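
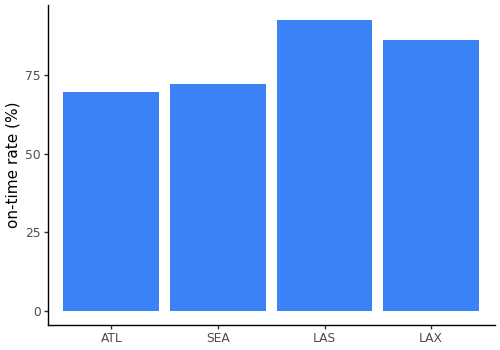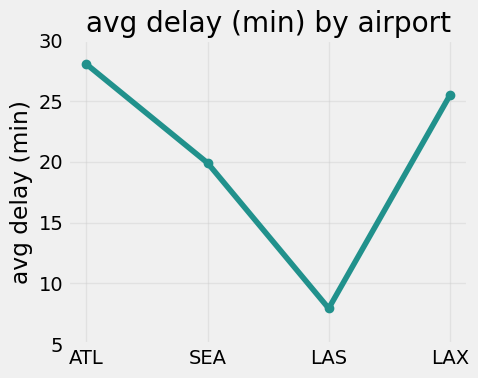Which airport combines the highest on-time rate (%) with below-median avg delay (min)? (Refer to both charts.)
LAS

Chart 2 median avg delay (min) ≈ 25; below-median airports: SEA, LAS. Among those, LAS has the highest on-time rate (%) (≈ 90).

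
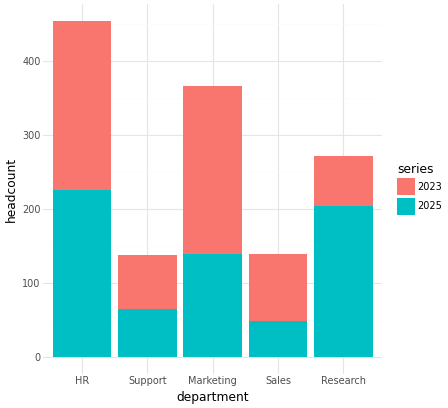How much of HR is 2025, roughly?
≈ 250

2025 top ≈ 250, bottom ≈ 0; segment ≈ 250.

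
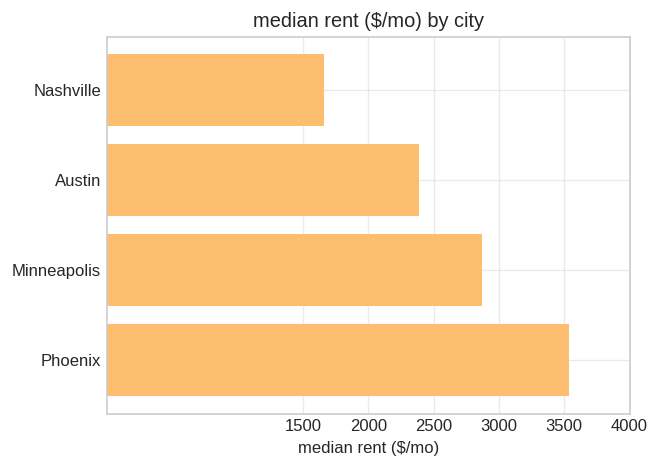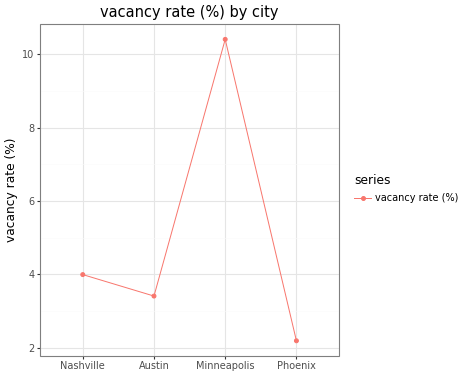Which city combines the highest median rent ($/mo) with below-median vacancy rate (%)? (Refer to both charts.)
Chart 2 median vacancy rate (%) ≈ 4; below-median cities: Austin, Phoenix. Among those, Phoenix has the highest median rent ($/mo) (≈ 3500).

Phoenix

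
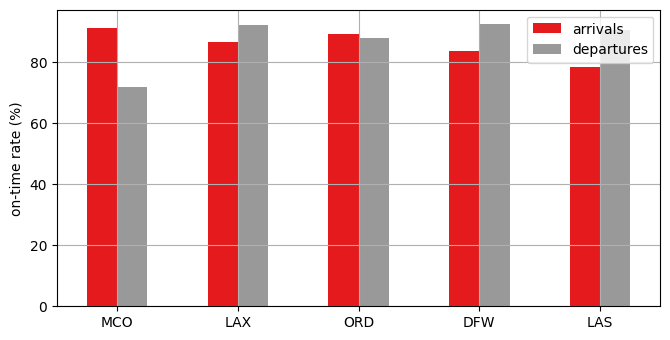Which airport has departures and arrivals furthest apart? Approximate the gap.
MCO, ≈ 20 %

MCO: departures ≈ 70, arrivals ≈ 90 → gap ≈ 20. Next-largest (LAS) is only ≈ 10.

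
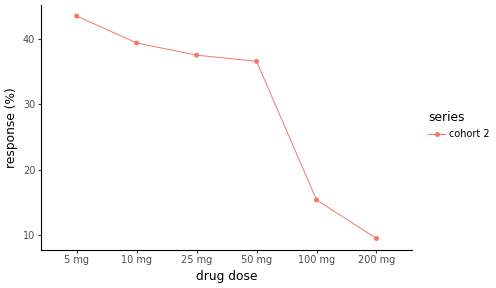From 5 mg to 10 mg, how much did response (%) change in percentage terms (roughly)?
5 mg ≈ 45, 10 mg ≈ 40; (40 − 45) / 45 ≈ -11.1%.

≈ -11.1%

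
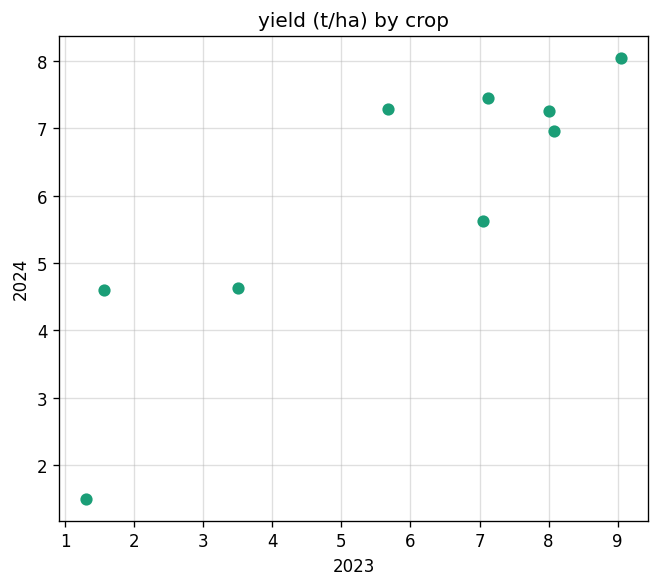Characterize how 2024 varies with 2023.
positive, strong

Points are positively correlated; strong (|r| ≈ 0.9).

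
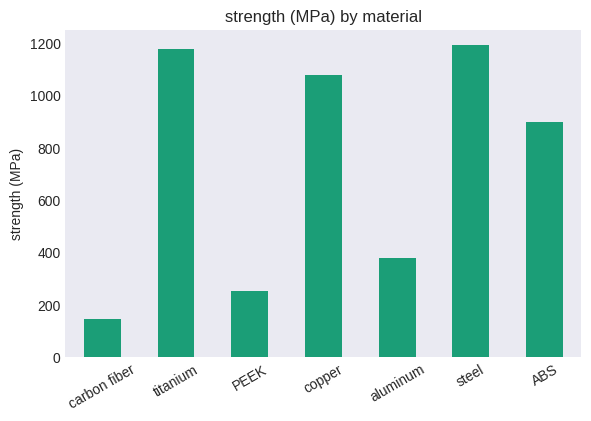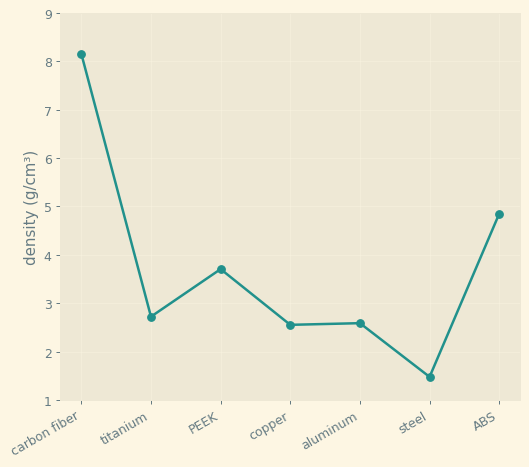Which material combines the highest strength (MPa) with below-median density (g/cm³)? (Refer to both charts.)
Chart 2 median density (g/cm³) ≈ 3; below-median materials: copper, aluminum, steel. Among those, steel has the highest strength (MPa) (≈ 1200).

steel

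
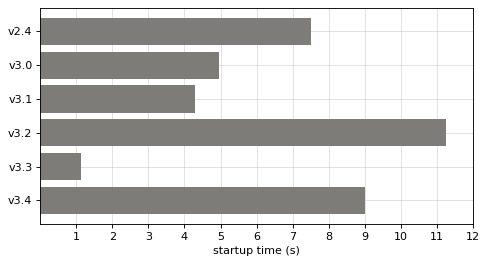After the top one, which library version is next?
v3.4

Top 3: v3.2 ≈ 11, v3.4 ≈ 9, v2.4 ≈ 7.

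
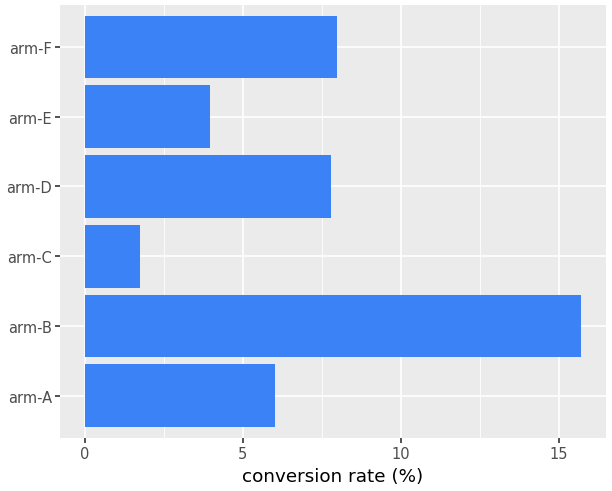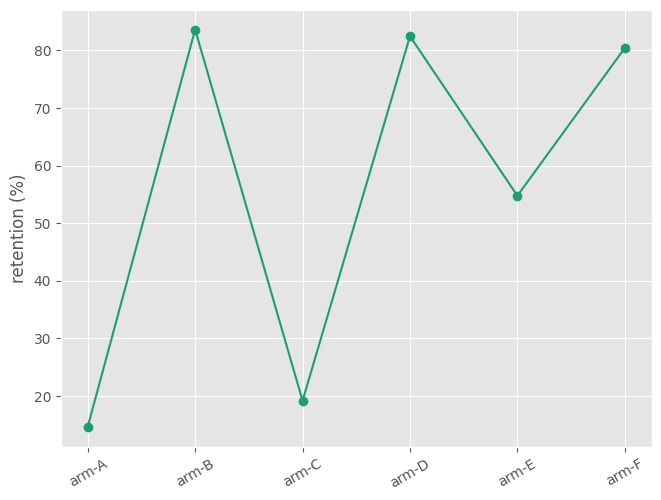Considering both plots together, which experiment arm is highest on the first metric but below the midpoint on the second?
Chart 2 median retention (%) ≈ 70; below-median experiment arms: arm-A, arm-C, arm-E. Among those, arm-A has the highest conversion rate (%) (≈ 6).

arm-A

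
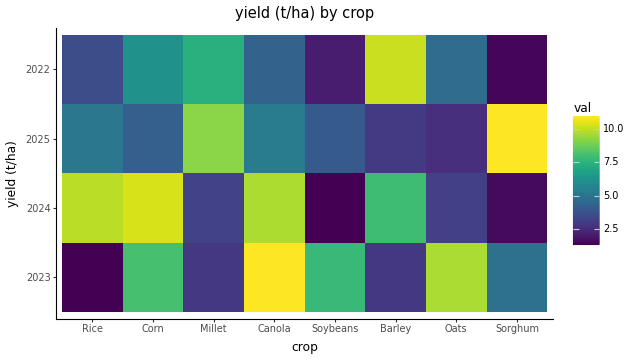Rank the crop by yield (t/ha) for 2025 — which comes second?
Millet

Top 3 for 2025: Sorghum ≈ 11, Millet ≈ 9, Canola ≈ 5.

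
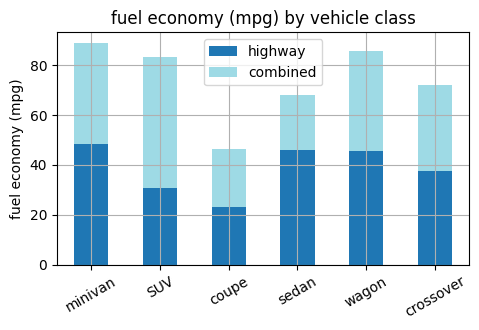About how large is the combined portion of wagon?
combined top ≈ 90, bottom ≈ 50; segment ≈ 40.

≈ 40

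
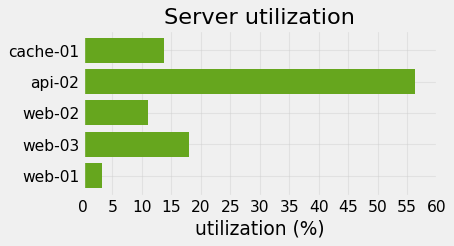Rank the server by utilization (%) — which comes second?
web-03

Top 3: api-02 ≈ 55, web-03 ≈ 20, cache-01 ≈ 15.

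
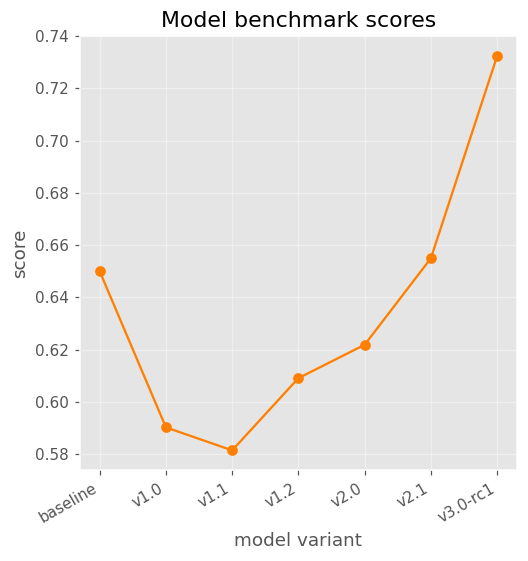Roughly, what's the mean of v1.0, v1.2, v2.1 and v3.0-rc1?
(0.60 + 0.60 + 0.66 + 0.74) / 4 ≈ 0.65.

≈ 0.65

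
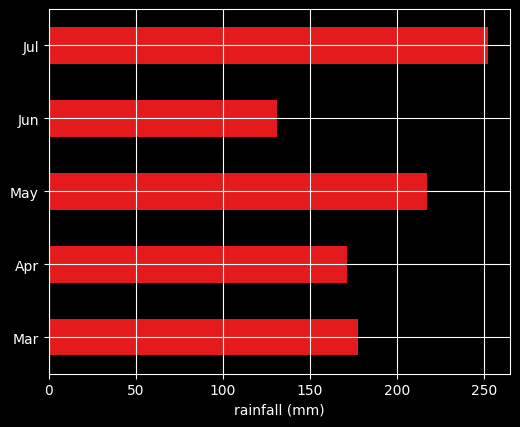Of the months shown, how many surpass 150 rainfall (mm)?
4

Above 150: Mar, Apr, May, Jul.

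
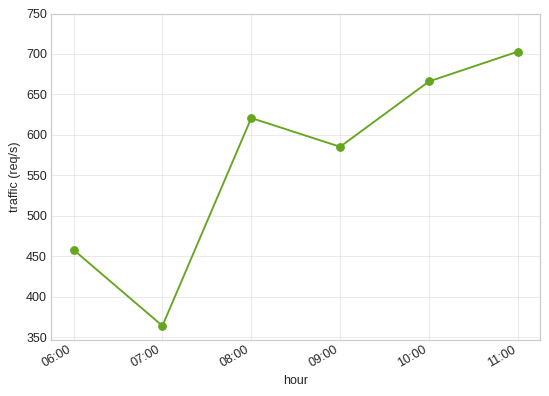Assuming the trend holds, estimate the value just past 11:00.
≈ 750

Last three: 600, 650, 700 → slope ≈ 50/step → next ≈ 750.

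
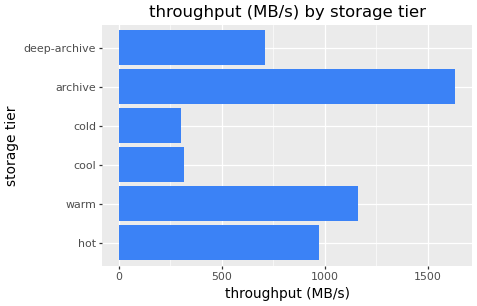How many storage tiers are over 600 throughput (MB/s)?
4

Above 600: hot, warm, archive, deep-archive.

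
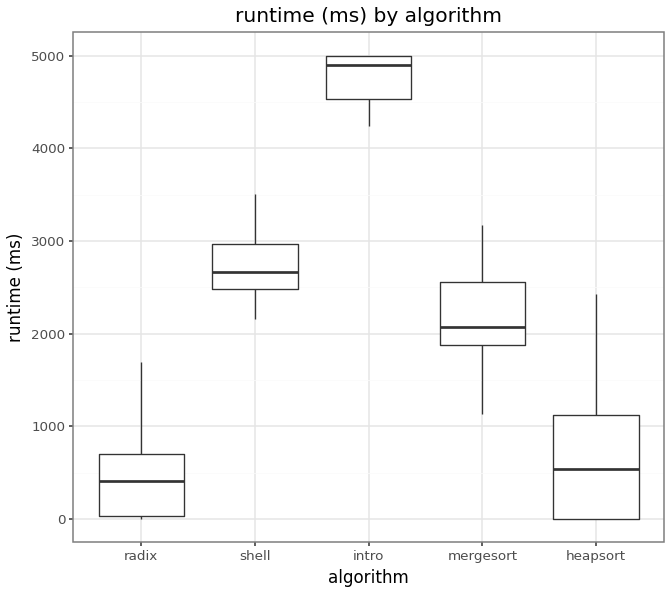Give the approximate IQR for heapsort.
Q3 ≈ 1000, Q1 ≈ 0; IQR ≈ 1000.

≈ 1000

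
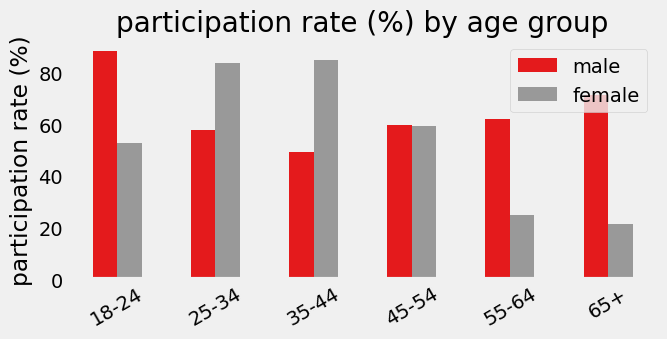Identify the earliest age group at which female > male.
25-34

18-24: female ≈ 50 vs male ≈ 90 (not yet); 25-34: female ≈ 80 vs male ≈ 60 (first crossover).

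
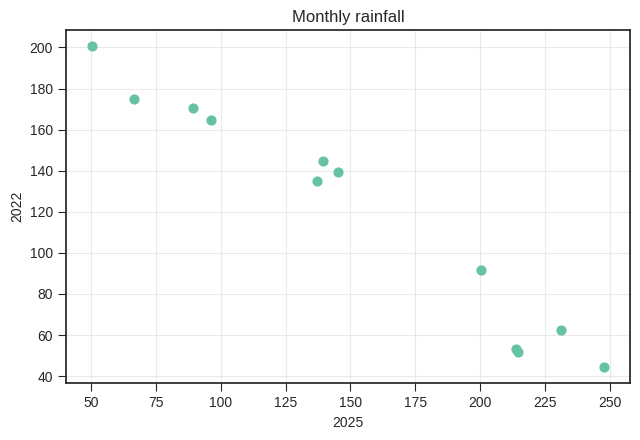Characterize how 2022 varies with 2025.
Points are negatively correlated; strong (|r| ≈ 1.0).

negative, strong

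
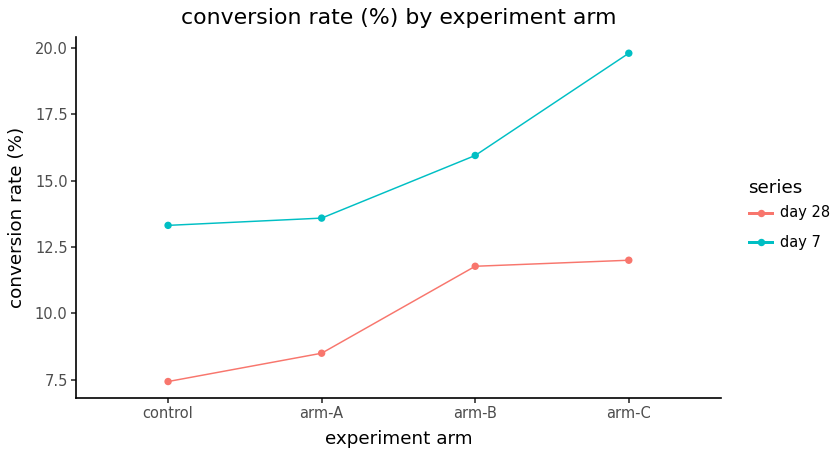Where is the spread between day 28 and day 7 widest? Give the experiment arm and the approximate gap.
arm-C, ≈ 8 %

arm-C: day 28 ≈ 12, day 7 ≈ 20 → gap ≈ 8. Next-largest (control) is only ≈ 6.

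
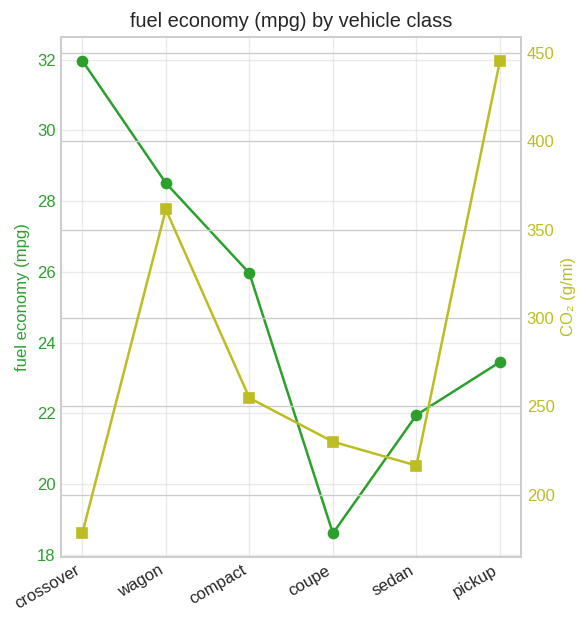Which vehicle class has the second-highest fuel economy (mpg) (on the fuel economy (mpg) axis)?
wagon

Top 3 (on the fuel economy (mpg) axis): crossover ≈ 32, wagon ≈ 28, compact ≈ 26.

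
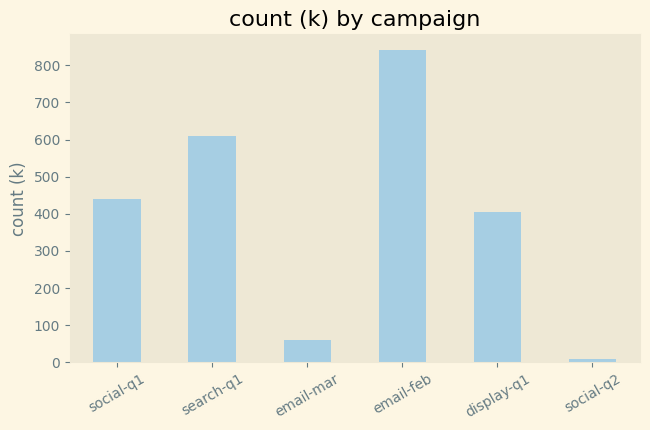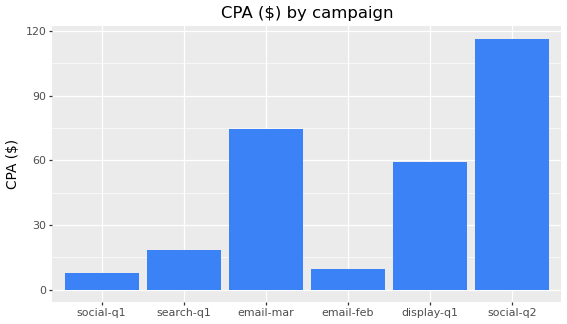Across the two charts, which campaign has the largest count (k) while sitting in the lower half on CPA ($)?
Chart 2 median CPA ($) ≈ 40; below-median campaigns: social-q1, search-q1, email-feb. Among those, email-feb has the highest count (k) (≈ 800).

email-feb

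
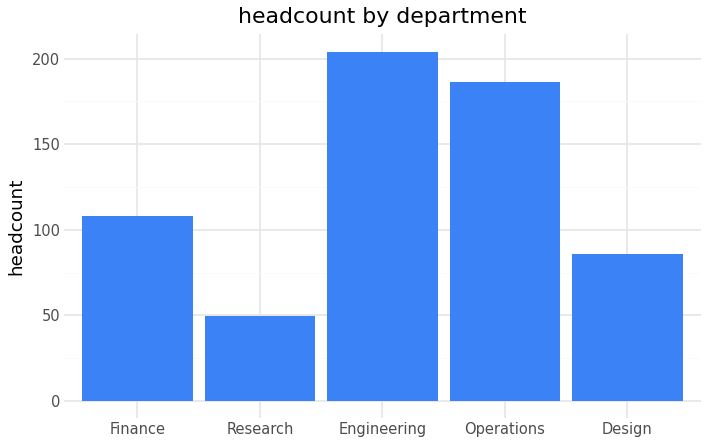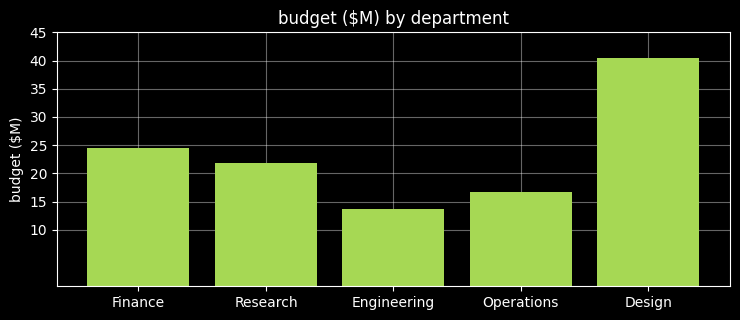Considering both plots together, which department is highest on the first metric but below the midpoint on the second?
Engineering

Chart 2 median budget ($M) ≈ 20; below-median departments: Engineering, Operations. Among those, Engineering has the highest headcount (≈ 200).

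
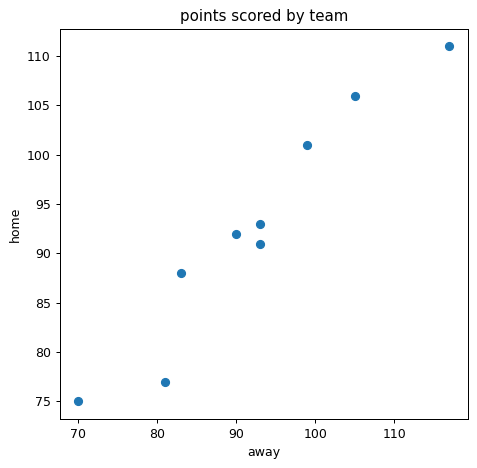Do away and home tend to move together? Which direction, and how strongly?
Points are positively correlated; strong (|r| ≈ 1.0).

positive, strong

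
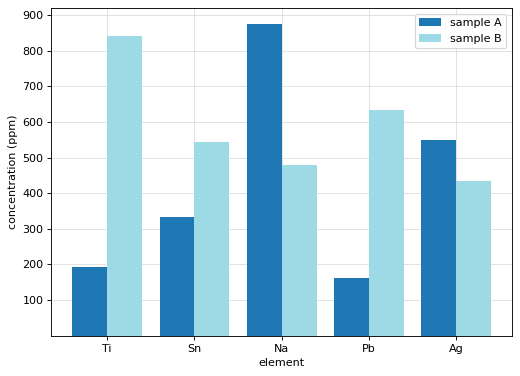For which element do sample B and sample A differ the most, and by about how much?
Ti: sample B ≈ 800, sample A ≈ 200 → gap ≈ 600. Next-largest (Pb) is only ≈ 400.

Ti, ≈ 600 ppm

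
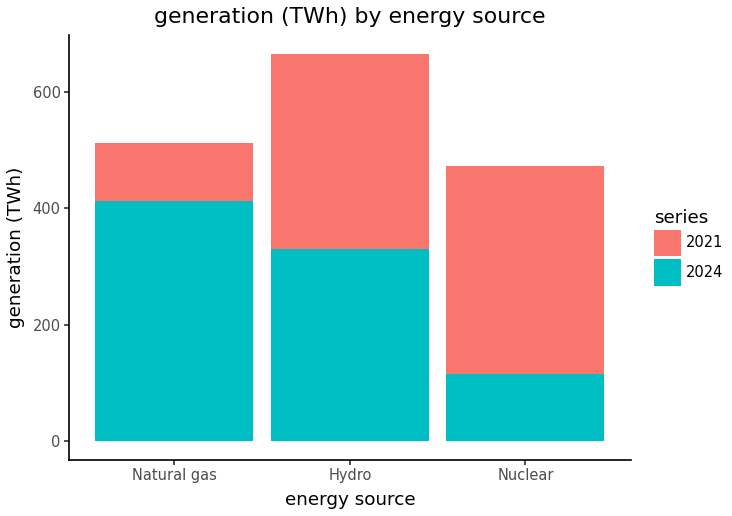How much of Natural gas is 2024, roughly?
≈ 400

2024 top ≈ 400, bottom ≈ 0; segment ≈ 400.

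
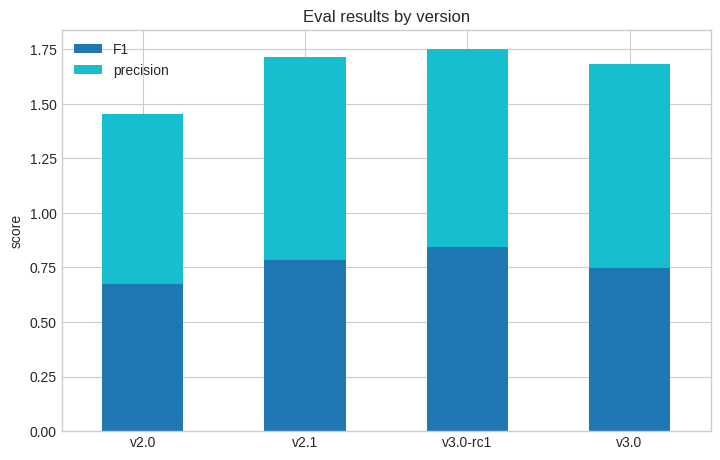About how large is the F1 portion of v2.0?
F1 top ≈ 0.6, bottom ≈ 0.0; segment ≈ 0.6.

≈ 0.6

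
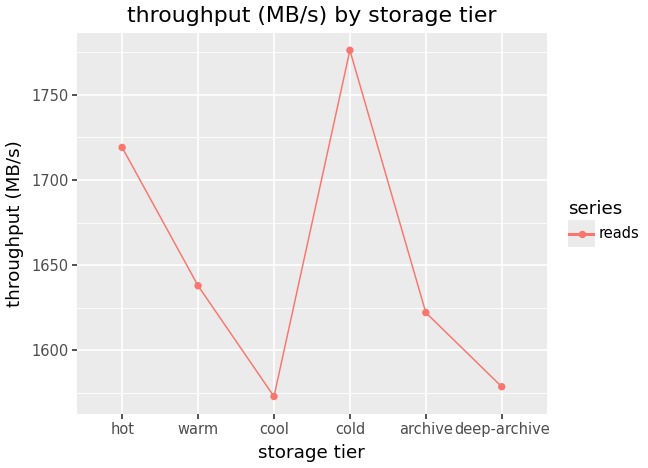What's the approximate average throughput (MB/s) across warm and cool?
(1640 + 1580) / 2 ≈ 1610.

≈ 1610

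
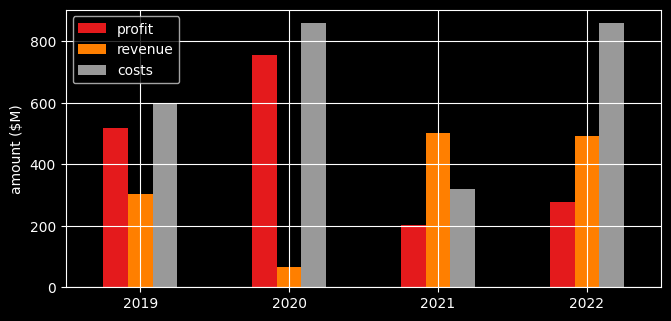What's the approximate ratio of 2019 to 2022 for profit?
2019 ≈ 500, 2022 ≈ 300; 500/300 ≈ 1.67.

≈ 1.67×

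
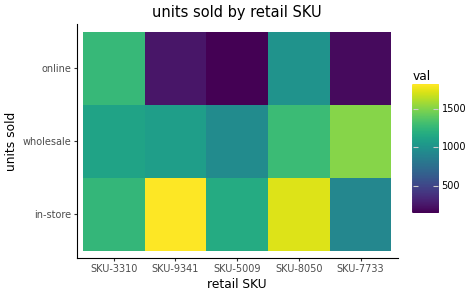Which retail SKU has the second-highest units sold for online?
SKU-8050

Top 3 for online: SKU-3310 ≈ 1200, SKU-8050 ≈ 1000, SKU-9341 ≈ 200.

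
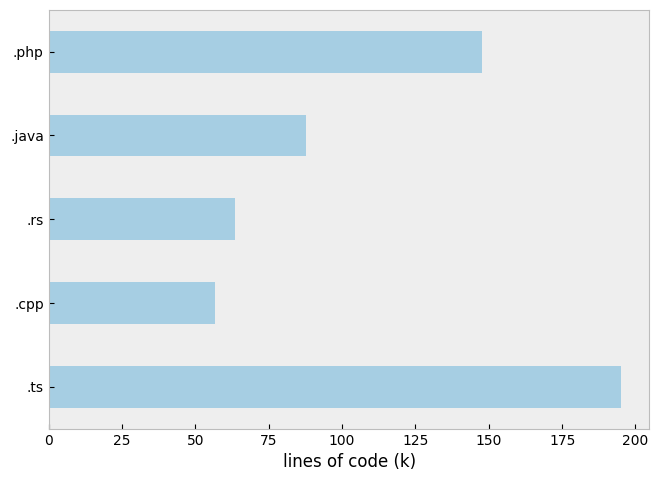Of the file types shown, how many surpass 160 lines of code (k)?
1

Above 160: .ts.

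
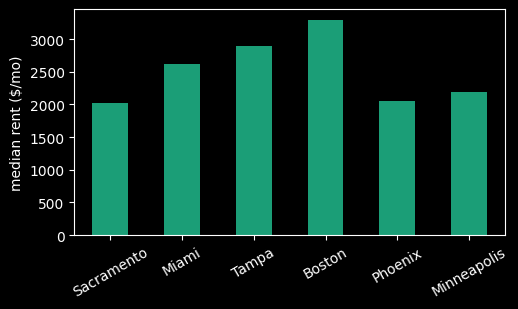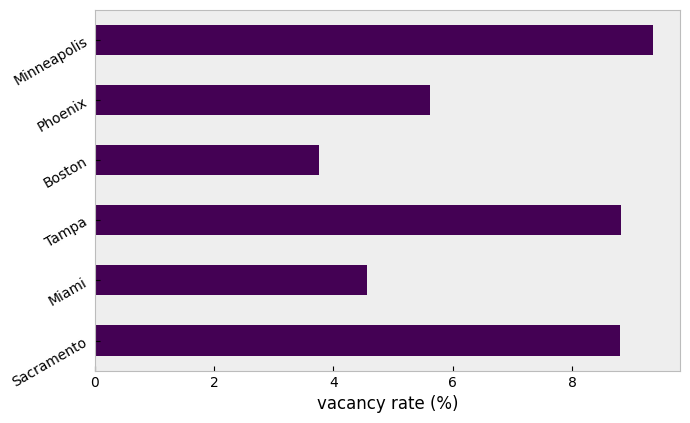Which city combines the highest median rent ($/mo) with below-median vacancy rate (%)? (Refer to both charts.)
Chart 2 median vacancy rate (%) ≈ 7; below-median cities: Miami, Boston, Phoenix. Among those, Boston has the highest median rent ($/mo) (≈ 3500).

Boston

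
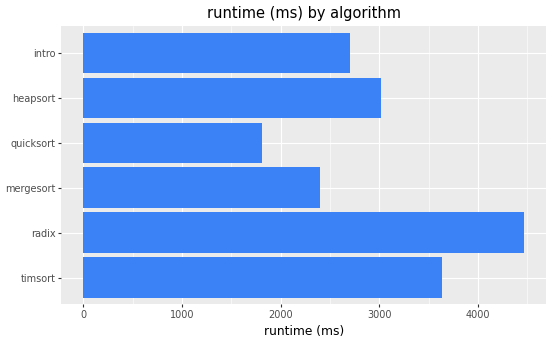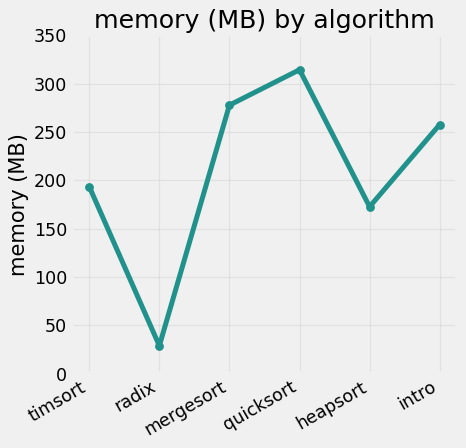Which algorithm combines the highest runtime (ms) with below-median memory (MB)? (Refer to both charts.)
Chart 2 median memory (MB) ≈ 250; below-median algorithms: timsort, radix, heapsort. Among those, radix has the highest runtime (ms) (≈ 4500).

radix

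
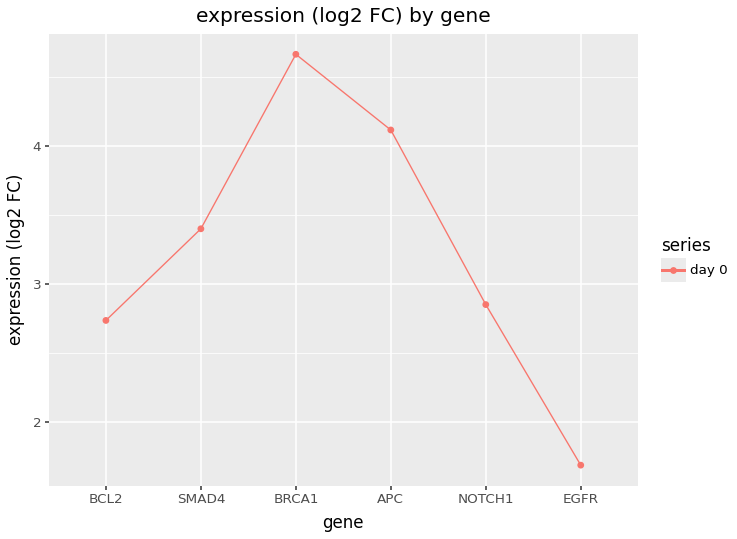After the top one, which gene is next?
Top 3: BRCA1 ≈ 4.5, APC ≈ 4.0, SMAD4 ≈ 3.5.

APC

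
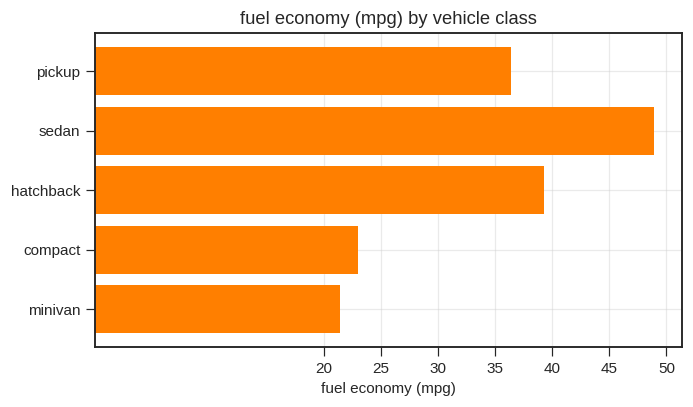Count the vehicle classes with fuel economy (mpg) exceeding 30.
3

Above 30: pickup, sedan, hatchback.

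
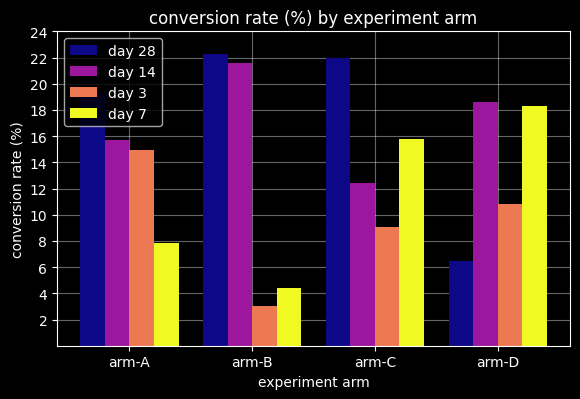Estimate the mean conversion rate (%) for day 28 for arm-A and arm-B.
≈ 21

(20 + 22) / 2 ≈ 21.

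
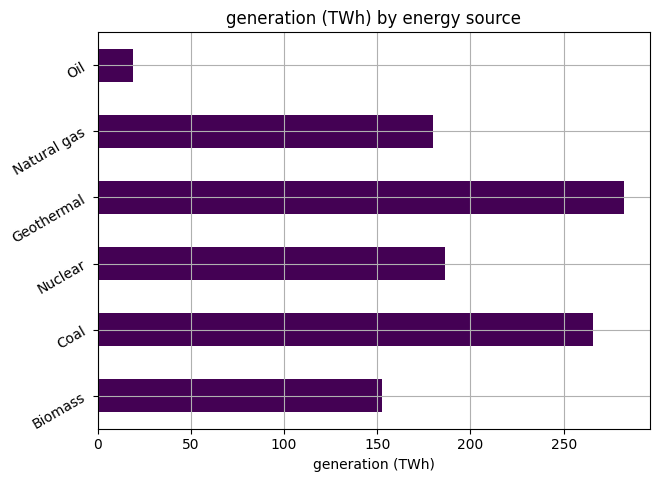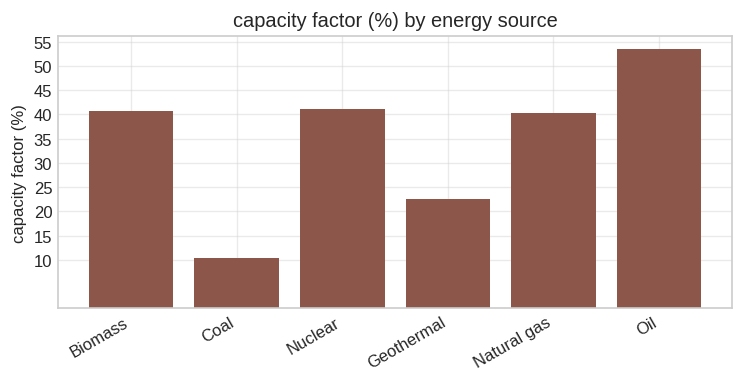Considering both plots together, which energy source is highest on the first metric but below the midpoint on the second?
Geothermal

Chart 2 median capacity factor (%) ≈ 40; below-median energy sources: Coal, Geothermal, Natural gas. Among those, Geothermal has the highest generation (TWh) (≈ 300).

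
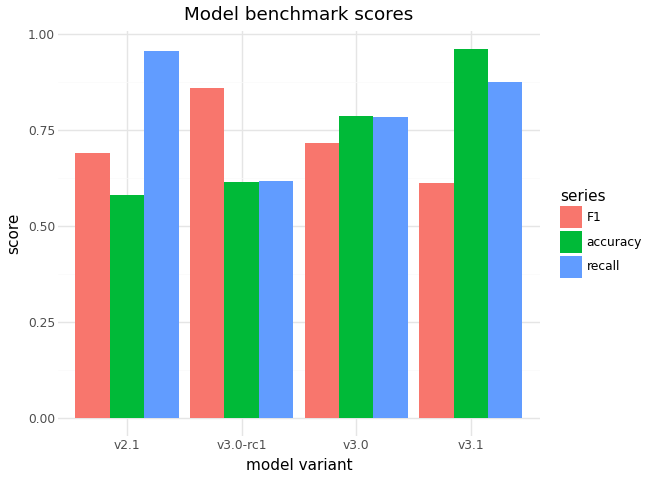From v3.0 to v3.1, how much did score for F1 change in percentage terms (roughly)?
≈ -14.3%

v3.0 ≈ 0.7, v3.1 ≈ 0.6; (0.6 − 0.7) / 0.7 ≈ -14.3%.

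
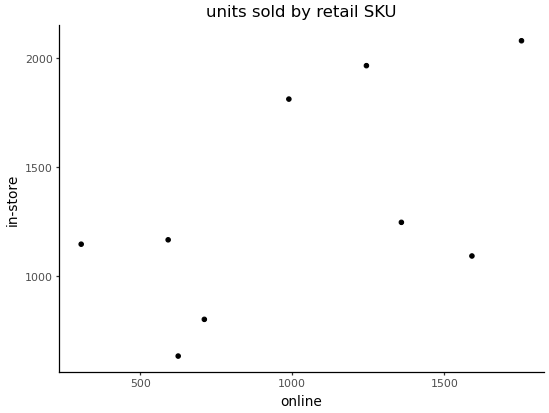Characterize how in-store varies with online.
Points are positively correlated; moderate (|r| ≈ 0.6).

positive, moderate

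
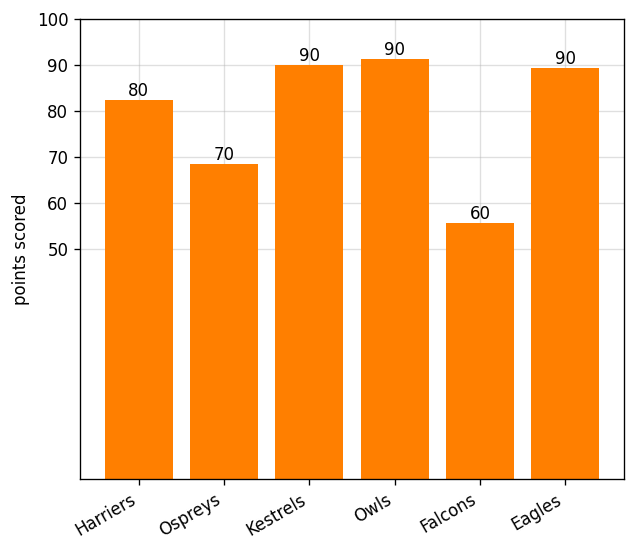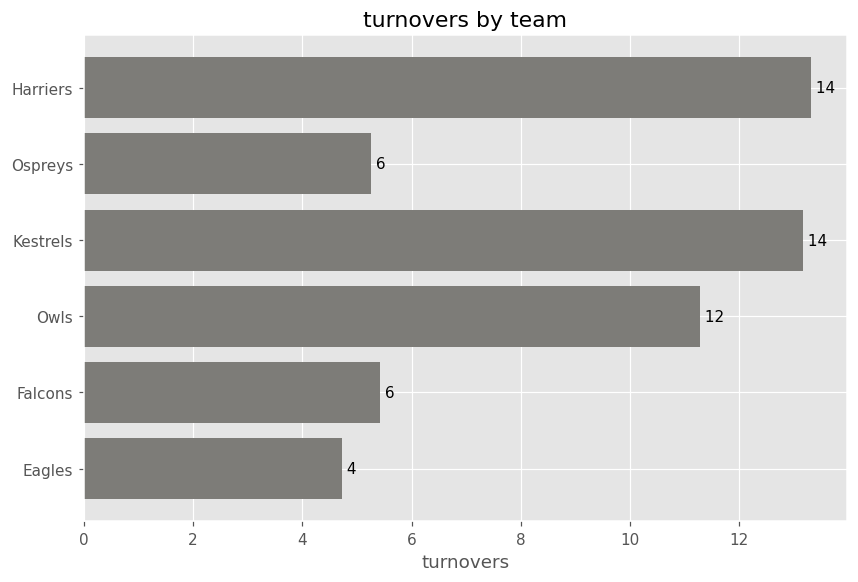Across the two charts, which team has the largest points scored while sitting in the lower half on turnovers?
Eagles

Chart 2 median turnovers ≈ 8; below-median teams: Ospreys, Falcons, Eagles. Among those, Eagles has the highest points scored (≈ 90).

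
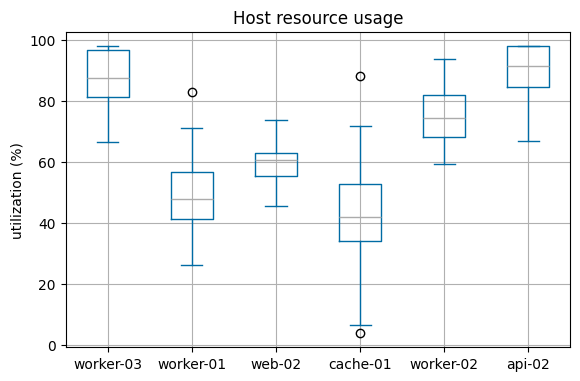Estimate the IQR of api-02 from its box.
≈ 15

Q3 ≈ 100, Q1 ≈ 85; IQR ≈ 15.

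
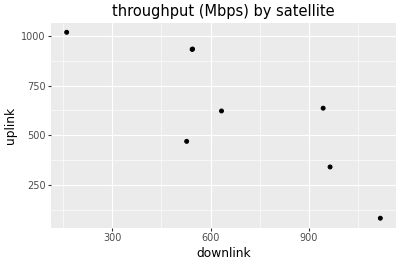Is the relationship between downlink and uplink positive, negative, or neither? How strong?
negative, strong

Points are negatively correlated; strong (|r| ≈ 0.8).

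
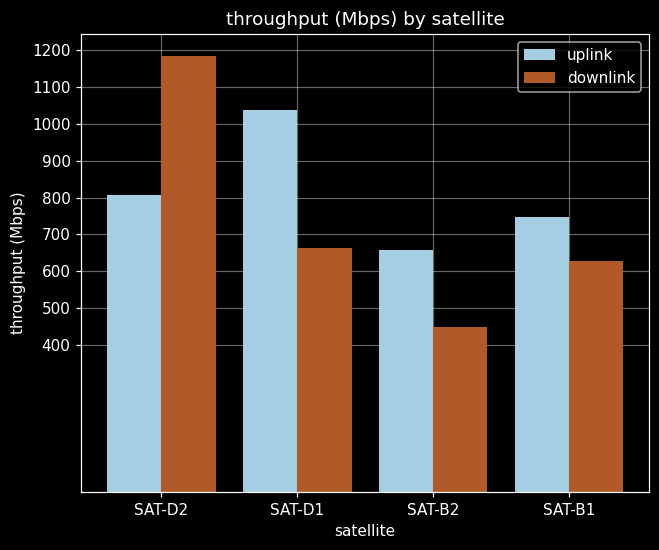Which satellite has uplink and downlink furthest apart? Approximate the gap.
SAT-D2, ≈ 400 Mbps

SAT-D2: uplink ≈ 800, downlink ≈ 1200 → gap ≈ 400. Next-largest (SAT-D1) is only ≈ 300.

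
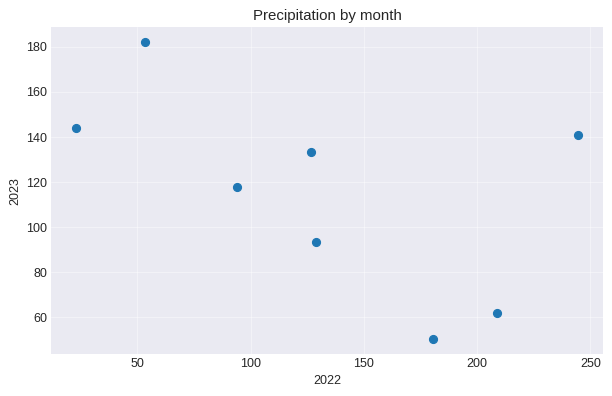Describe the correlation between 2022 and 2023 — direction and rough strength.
Points are negatively correlated; moderate (|r| ≈ 0.5).

negative, moderate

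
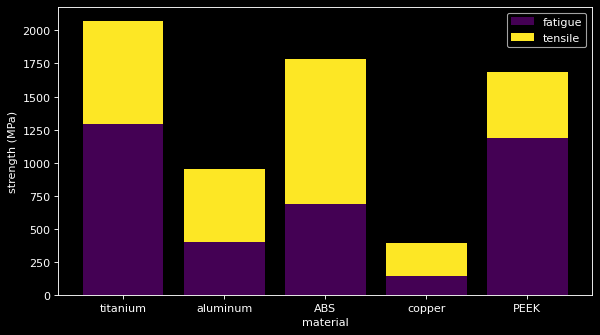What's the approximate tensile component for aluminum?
≈ 600

tensile top ≈ 1000, bottom ≈ 400; segment ≈ 600.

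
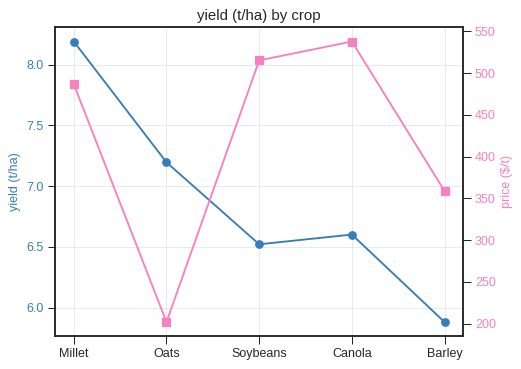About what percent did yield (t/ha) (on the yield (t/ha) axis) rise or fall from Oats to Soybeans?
Oats ≈ 7.2, Soybeans ≈ 6.6; (6.6 − 7.2) / 7.2 ≈ -8.3%.

≈ -8.3%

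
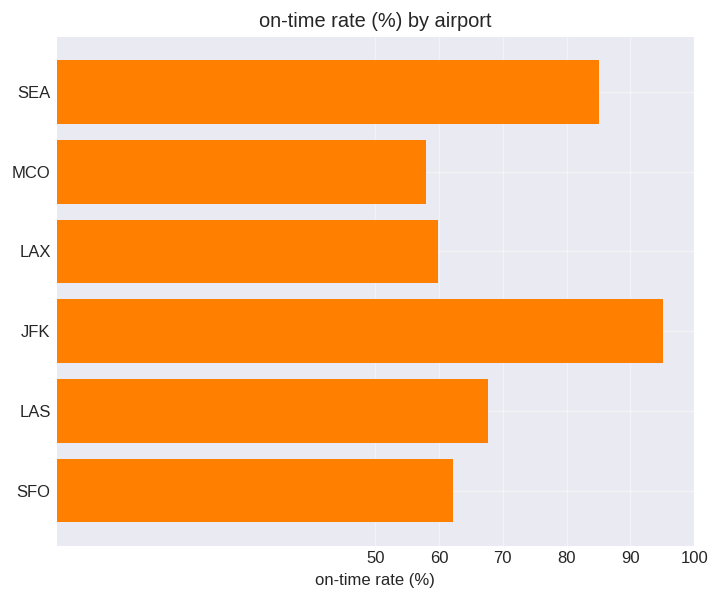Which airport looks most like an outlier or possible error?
JFK ≈ 100; the rest sit between ≈ 60 and ≈ 90.

JFK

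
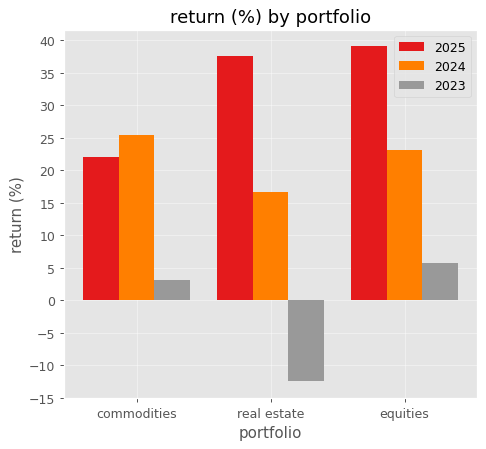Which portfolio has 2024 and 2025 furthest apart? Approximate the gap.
real estate, ≈ 25 %

real estate: 2024 ≈ 15, 2025 ≈ 40 → gap ≈ 25. Next-largest (equities) is only ≈ 15.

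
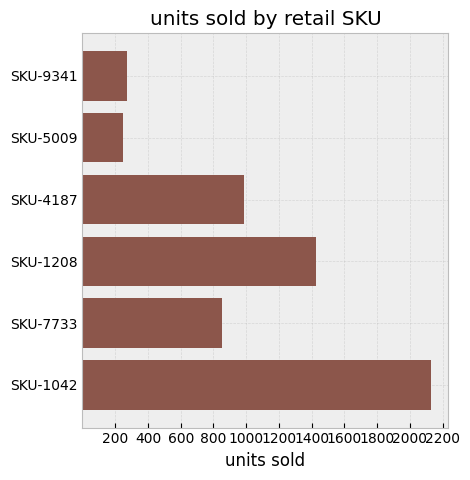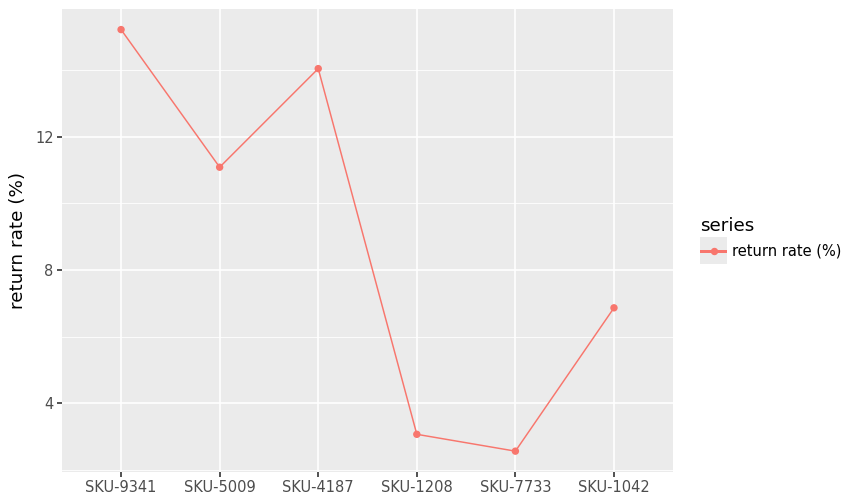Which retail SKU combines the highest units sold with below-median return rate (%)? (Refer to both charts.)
SKU-1042

Chart 2 median return rate (%) ≈ 8; below-median retail SKUs: SKU-1208, SKU-7733, SKU-1042. Among those, SKU-1042 has the highest units sold (≈ 2200).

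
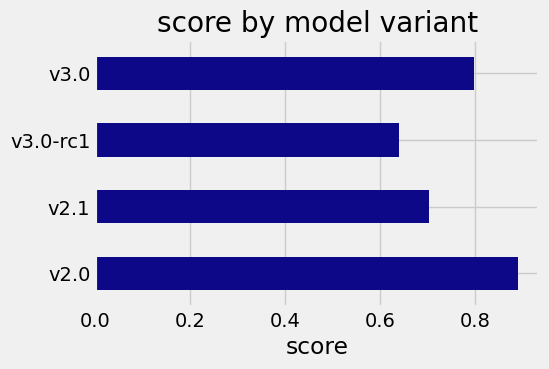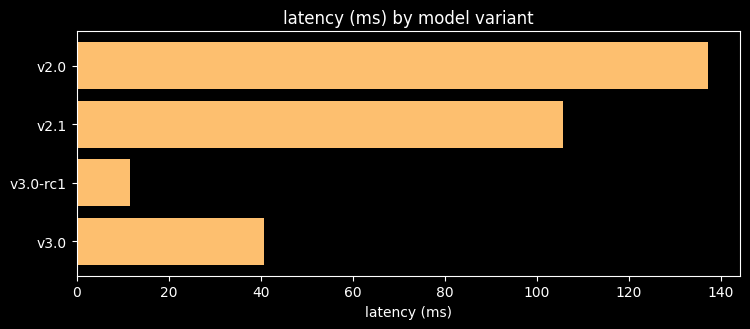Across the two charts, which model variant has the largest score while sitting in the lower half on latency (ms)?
Chart 2 median latency (ms) ≈ 80; below-median model variants: v3.0-rc1, v3.0. Among those, v3.0 has the highest score (≈ 0.8).

v3.0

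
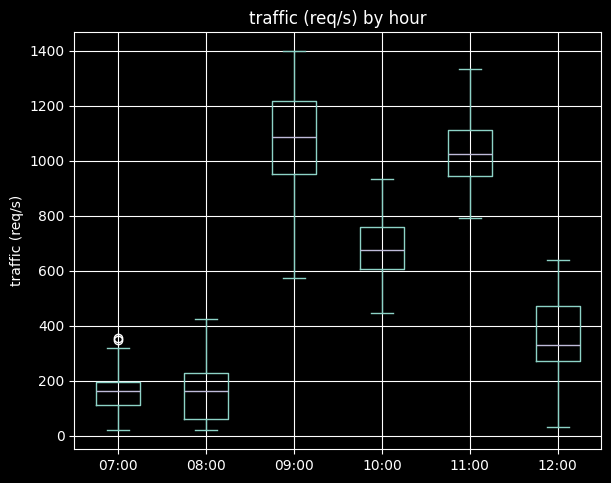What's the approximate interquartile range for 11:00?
Q3 ≈ 1100, Q1 ≈ 900; IQR ≈ 200.

≈ 200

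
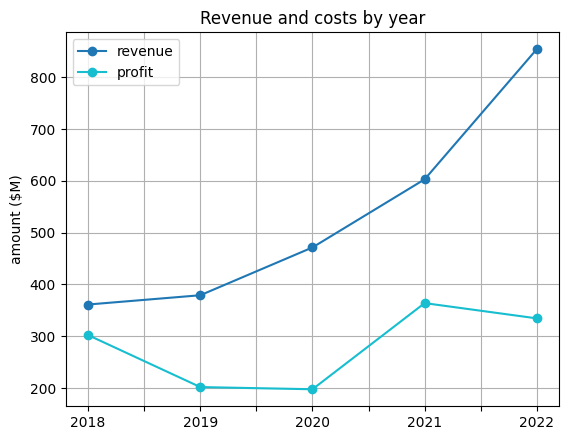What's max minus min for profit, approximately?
Max 2021 ≈ 400, min 2020 ≈ 200; range ≈ 200.

≈ 200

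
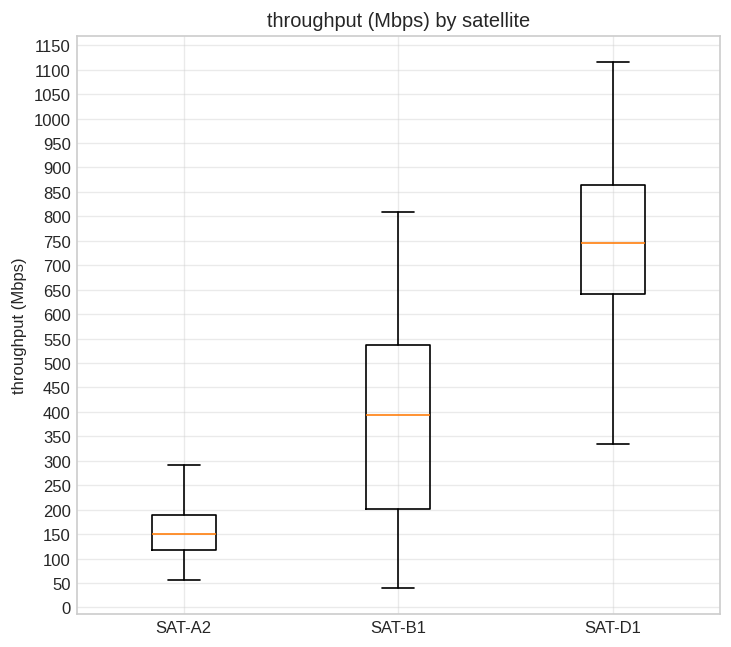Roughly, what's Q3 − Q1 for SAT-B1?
≈ 350

Q3 ≈ 550, Q1 ≈ 200; IQR ≈ 350.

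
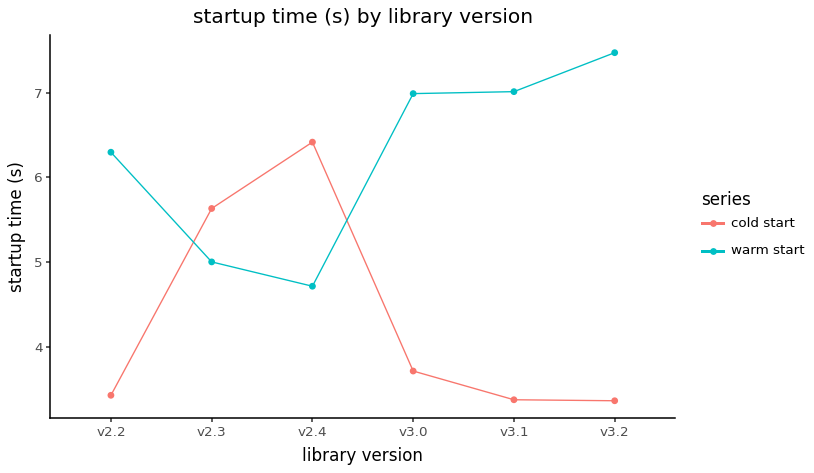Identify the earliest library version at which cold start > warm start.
v2.2: cold start ≈ 3.5 vs warm start ≈ 6.5 (not yet); v2.3: cold start ≈ 5.5 vs warm start ≈ 5.0 (first crossover).

v2.3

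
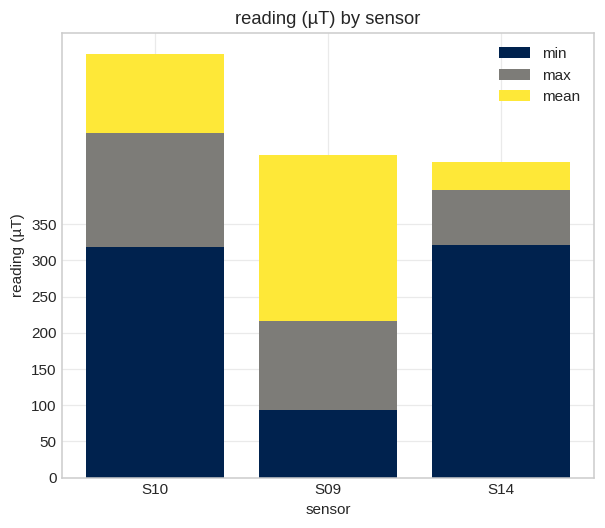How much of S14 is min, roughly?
min top ≈ 300, bottom ≈ 0; segment ≈ 300.

≈ 300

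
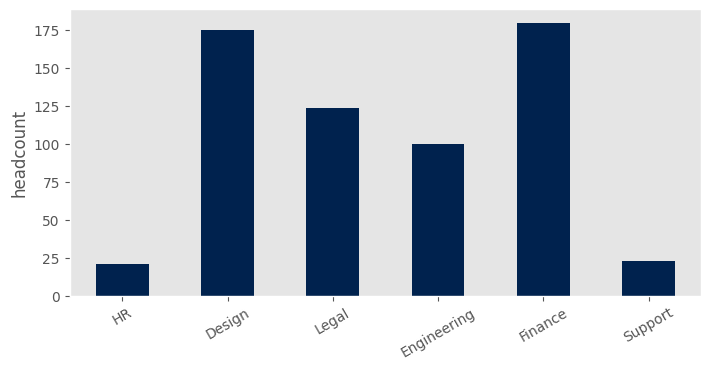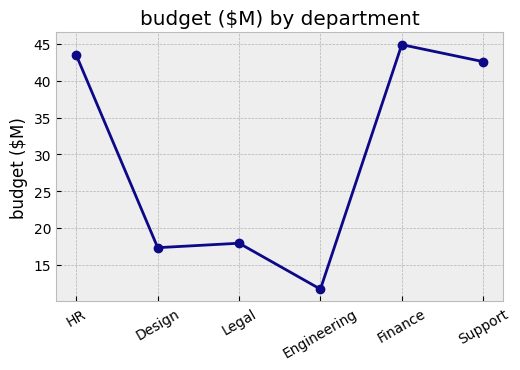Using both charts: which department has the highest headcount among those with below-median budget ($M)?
Chart 2 median budget ($M) ≈ 30; below-median departments: Design, Legal, Engineering. Among those, Design has the highest headcount (≈ 180).

Design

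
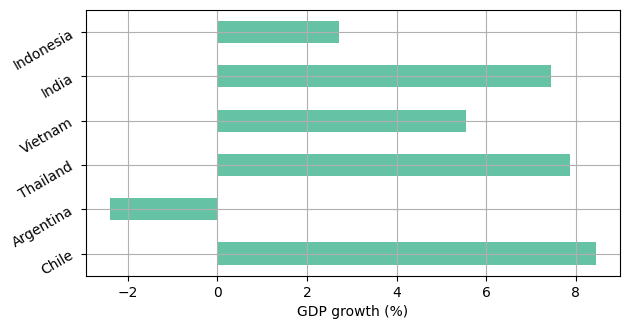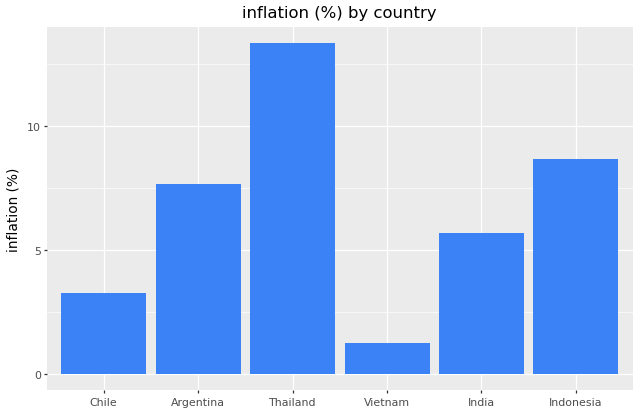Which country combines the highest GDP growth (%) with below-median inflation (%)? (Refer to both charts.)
Chile

Chart 2 median inflation (%) ≈ 6; below-median countries: Chile, Vietnam, India. Among those, Chile has the highest GDP growth (%) (≈ 8).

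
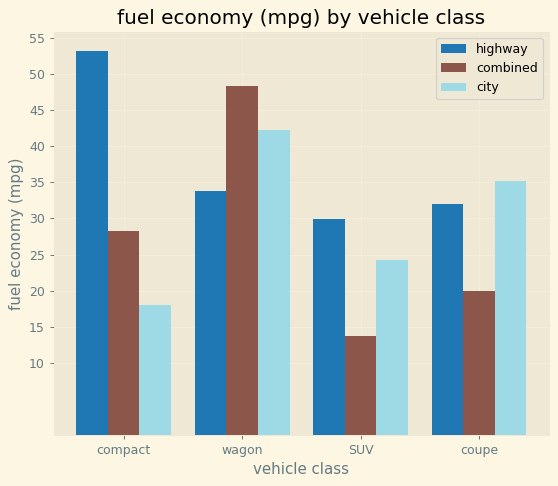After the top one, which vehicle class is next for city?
Top 3 for city: wagon ≈ 40, coupe ≈ 35, SUV ≈ 25.

coupe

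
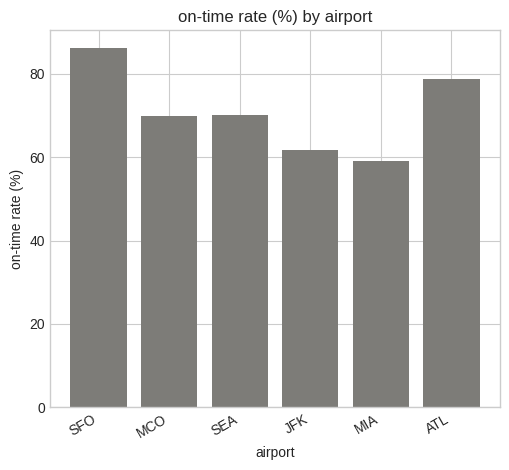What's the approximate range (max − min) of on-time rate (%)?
Max SFO ≈ 90, min MIA ≈ 60; range ≈ 30.

≈ 30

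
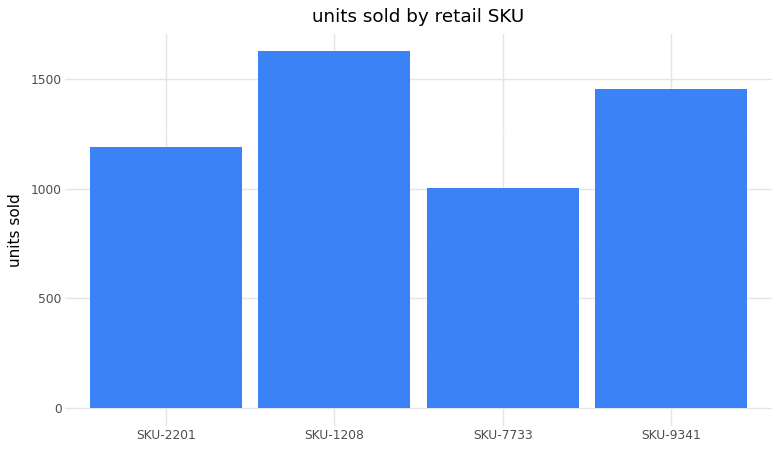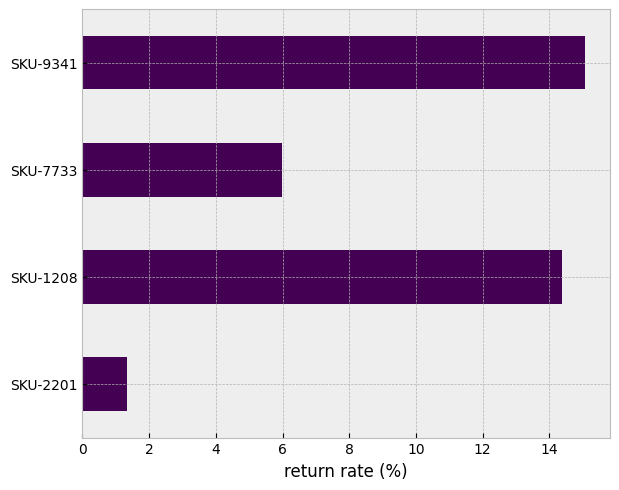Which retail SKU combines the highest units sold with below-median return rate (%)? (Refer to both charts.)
SKU-2201

Chart 2 median return rate (%) ≈ 10; below-median retail SKUs: SKU-2201, SKU-7733. Among those, SKU-2201 has the highest units sold (≈ 1200).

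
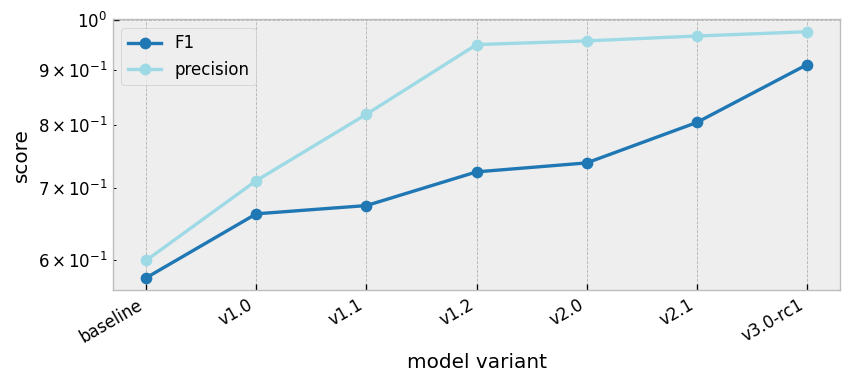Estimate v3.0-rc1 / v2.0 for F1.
≈ 1.2×

v3.0-rc1 ≈ 0.90, v2.0 ≈ 0.75; 0.90/0.75 ≈ 1.2.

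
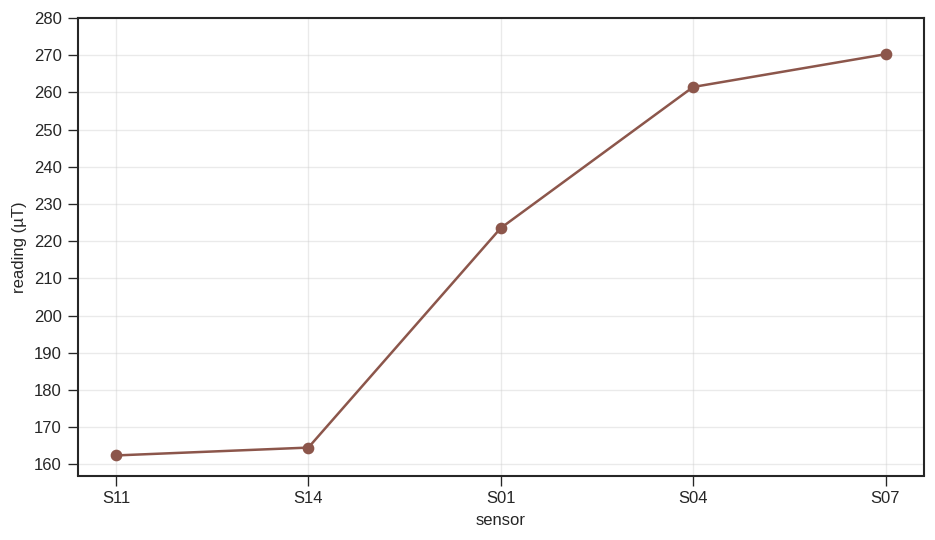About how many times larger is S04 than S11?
≈ 1.62×

S04 ≈ 260, S11 ≈ 160; 260/160 ≈ 1.62.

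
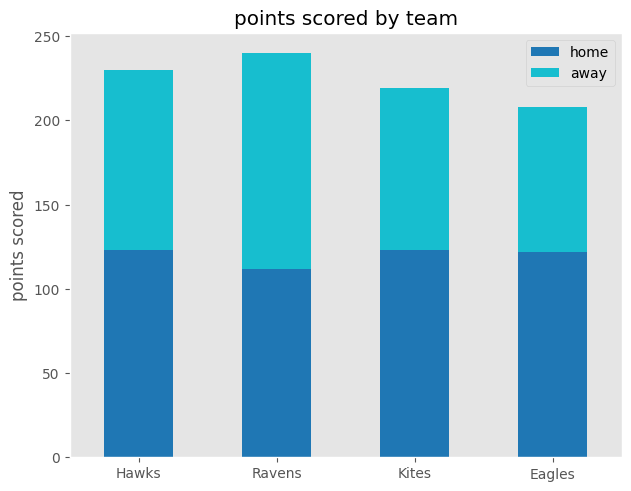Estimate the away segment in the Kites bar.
≈ 100

away top ≈ 220, bottom ≈ 120; segment ≈ 100.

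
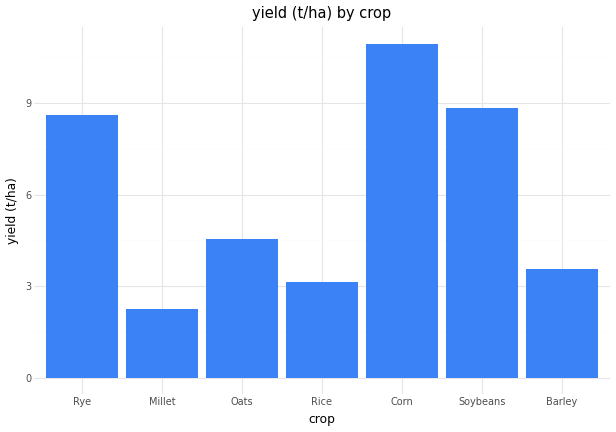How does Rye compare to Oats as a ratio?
≈ 1.8×

Rye ≈ 9, Oats ≈ 5; 9/5 ≈ 1.8.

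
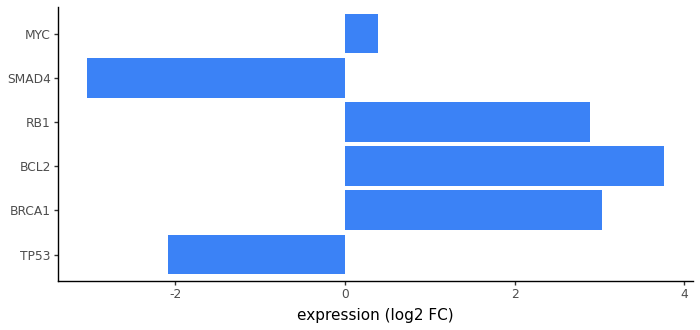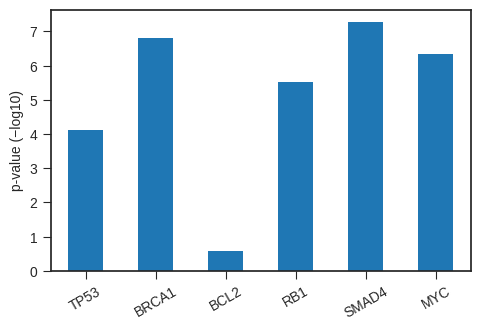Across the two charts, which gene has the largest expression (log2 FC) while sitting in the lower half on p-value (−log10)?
Chart 2 median p-value (−log10) ≈ 6; below-median genes: TP53, BCL2, RB1. Among those, BCL2 has the highest expression (log2 FC) (≈ 4).

BCL2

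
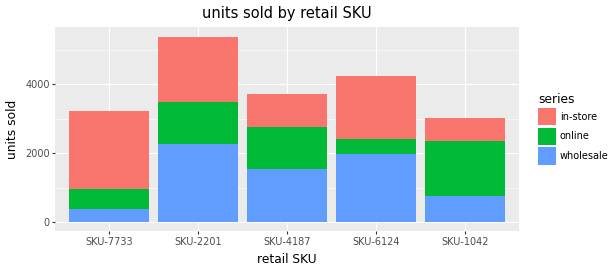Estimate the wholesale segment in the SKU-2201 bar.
≈ 2500

wholesale top ≈ 2500, bottom ≈ 0; segment ≈ 2500.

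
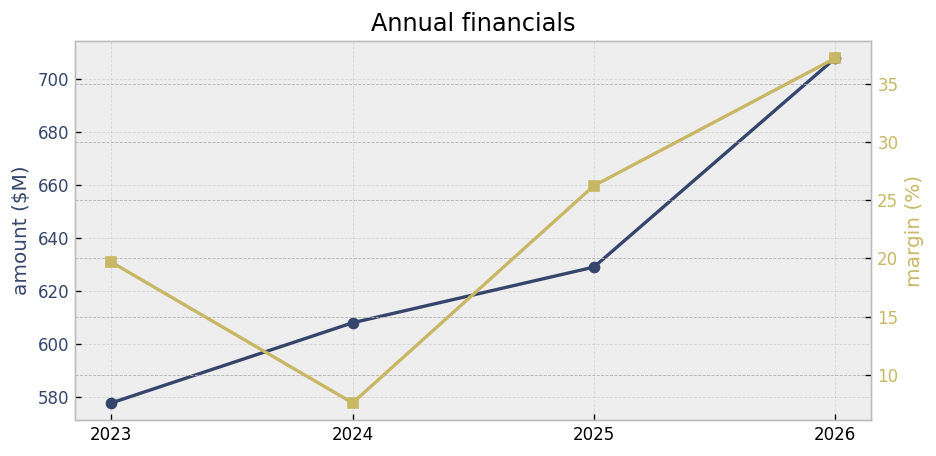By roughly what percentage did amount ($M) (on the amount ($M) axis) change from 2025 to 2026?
2025 ≈ 620, 2026 ≈ 700; (700 − 620) / 620 ≈ +12.9%.

≈ +12.9%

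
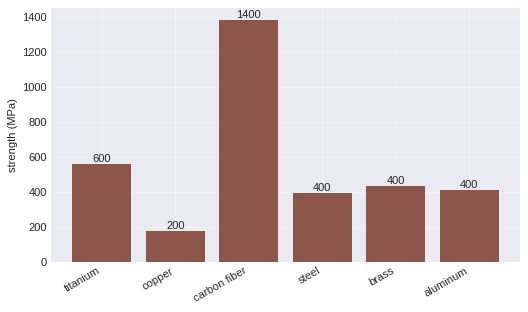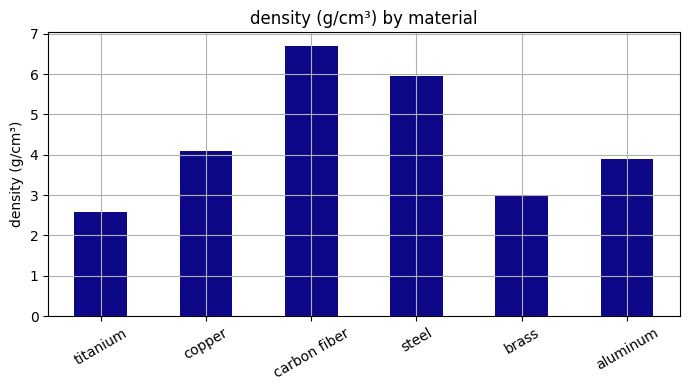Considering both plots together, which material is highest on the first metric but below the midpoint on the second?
Chart 2 median density (g/cm³) ≈ 4; below-median materials: titanium, brass, aluminum. Among those, titanium has the highest strength (MPa) (≈ 600).

titanium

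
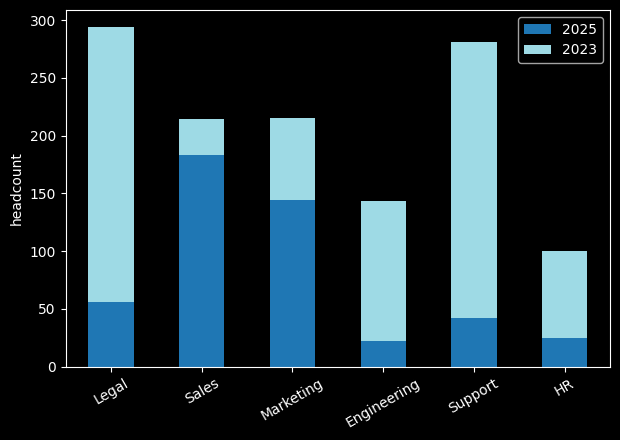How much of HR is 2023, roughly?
2023 top ≈ 100, bottom ≈ 25; segment ≈ 75.

≈ 75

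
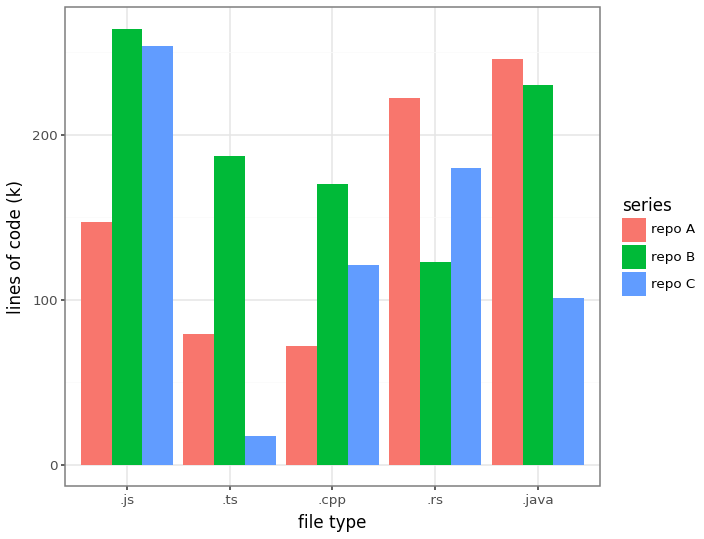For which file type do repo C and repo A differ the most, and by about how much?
.java: repo C ≈ 100, repo A ≈ 250 → gap ≈ 150. Next-largest (.js) is only ≈ 100.

.java, ≈ 150 k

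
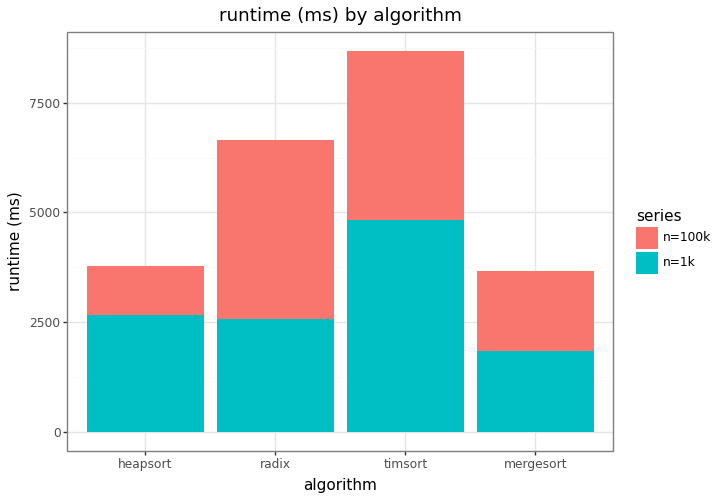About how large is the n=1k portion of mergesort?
n=1k top ≈ 2000, bottom ≈ 0; segment ≈ 2000.

≈ 2000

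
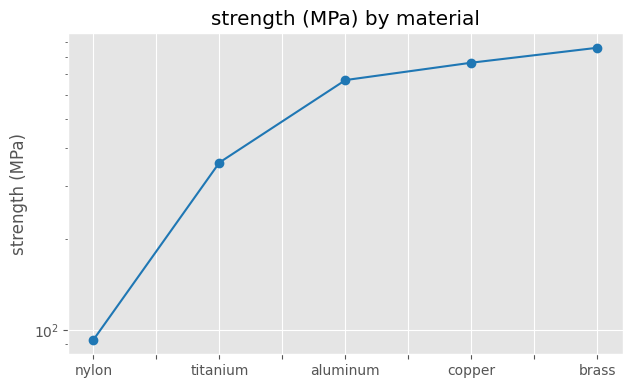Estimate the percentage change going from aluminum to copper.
≈ +14.3%

aluminum ≈ 700, copper ≈ 800; (800 − 700) / 700 ≈ +14.3%.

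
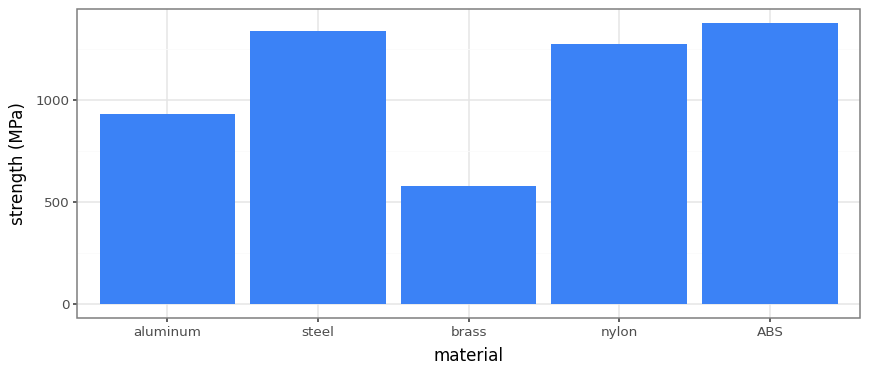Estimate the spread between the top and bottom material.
≈ 800

Max ABS ≈ 1400, min brass ≈ 600; range ≈ 800.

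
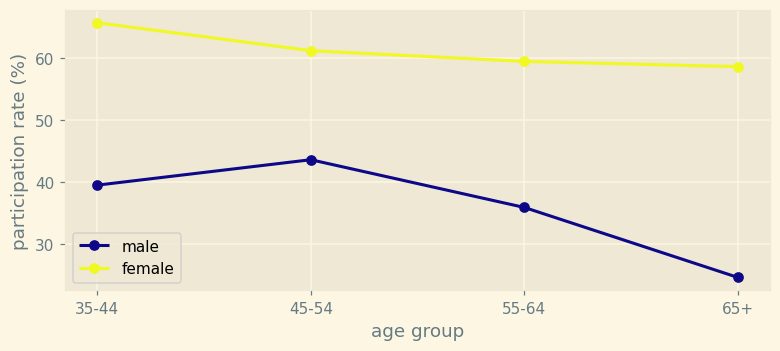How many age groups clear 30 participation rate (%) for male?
3

Above 30: 35-44, 45-54, 55-64.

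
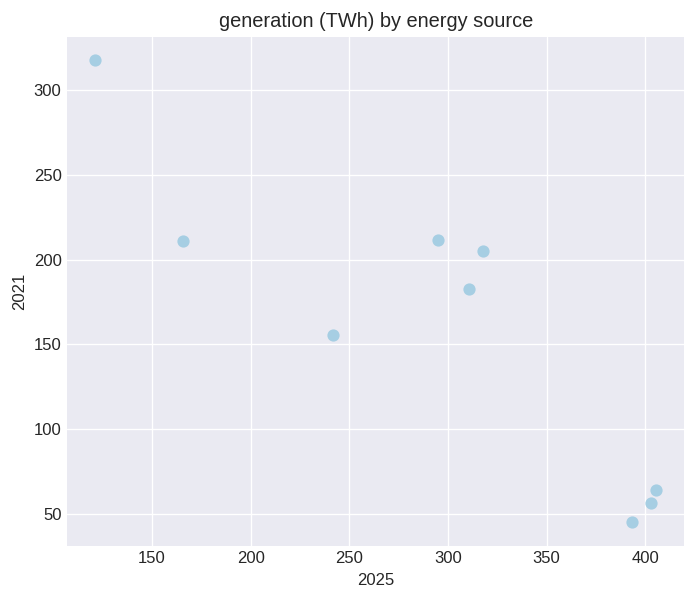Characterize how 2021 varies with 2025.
negative, strong

Points are negatively correlated; strong (|r| ≈ 0.9).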